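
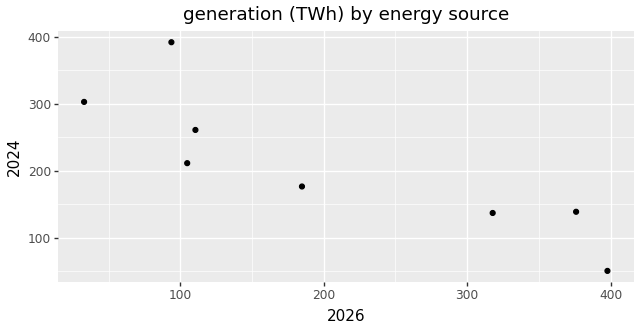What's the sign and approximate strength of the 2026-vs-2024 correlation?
negative, strong

Points are negatively correlated; strong (|r| ≈ 0.9).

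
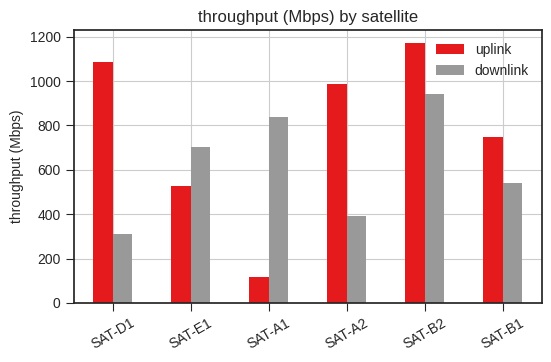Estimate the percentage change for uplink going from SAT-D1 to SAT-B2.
≈ +9.1%

SAT-D1 ≈ 1100, SAT-B2 ≈ 1200; (1200 − 1100) / 1100 ≈ +9.1%.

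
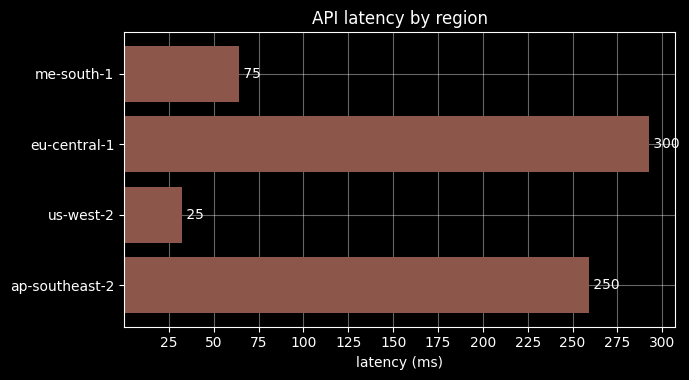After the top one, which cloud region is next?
ap-southeast-2

Top 3: eu-central-1 ≈ 300, ap-southeast-2 ≈ 250, me-south-1 ≈ 75.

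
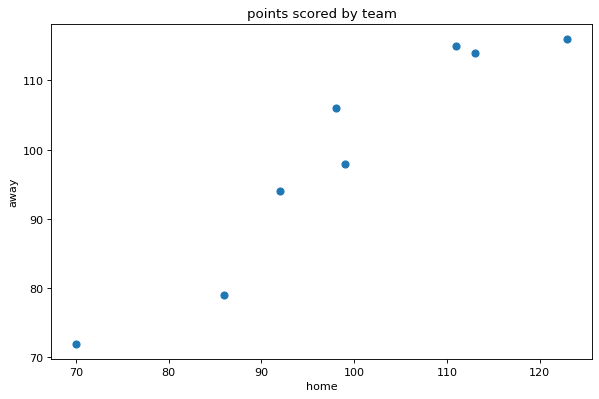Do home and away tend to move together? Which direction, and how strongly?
positive, strong

Points are positively correlated; strong (|r| ≈ 1.0).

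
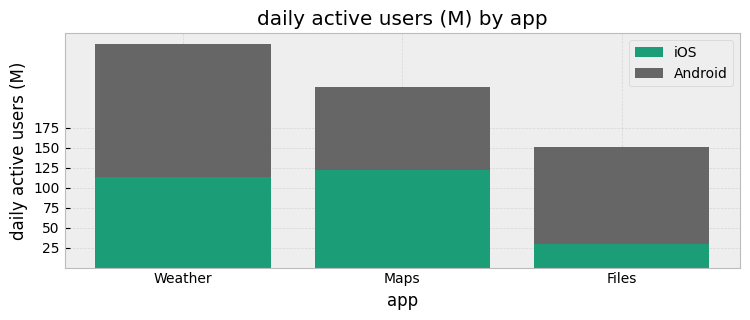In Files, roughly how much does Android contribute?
Android top ≈ 150, bottom ≈ 25; segment ≈ 125.

≈ 125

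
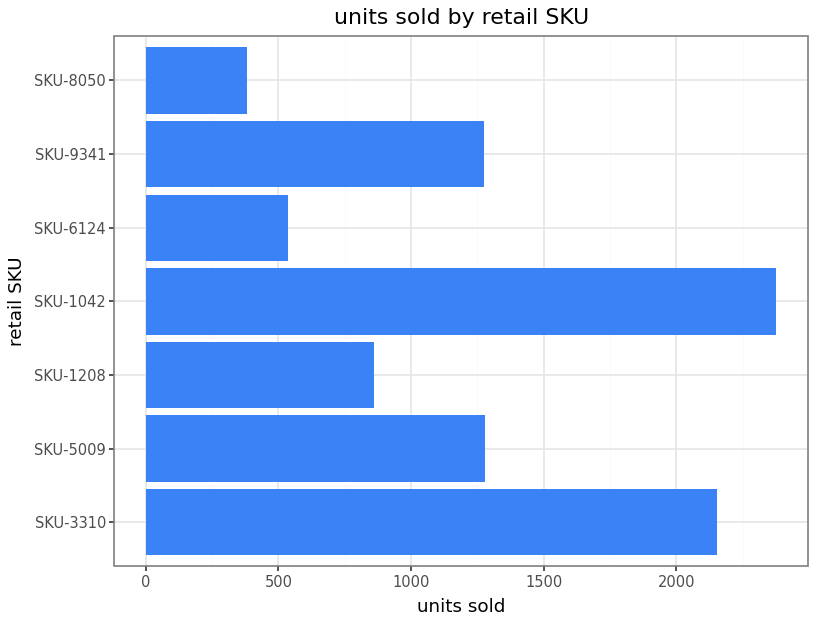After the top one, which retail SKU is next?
SKU-3310

Top 3: SKU-1042 ≈ 2400, SKU-3310 ≈ 2200, SKU-5009 ≈ 1200.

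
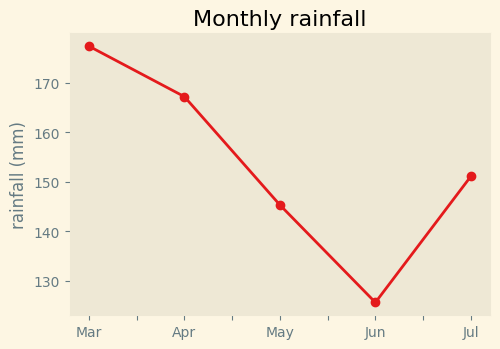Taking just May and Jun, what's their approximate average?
≈ 135

(145 + 125) / 2 ≈ 135.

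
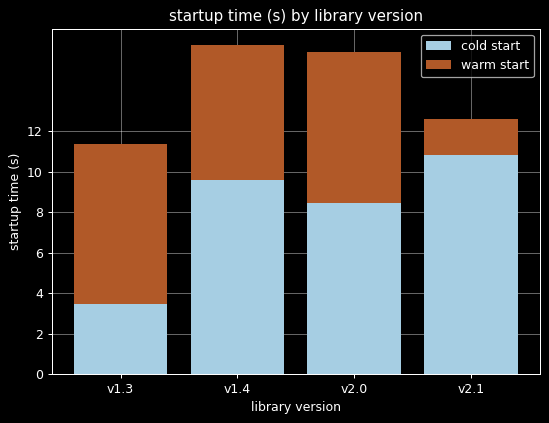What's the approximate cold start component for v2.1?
cold start top ≈ 10, bottom ≈ 0; segment ≈ 10.

≈ 10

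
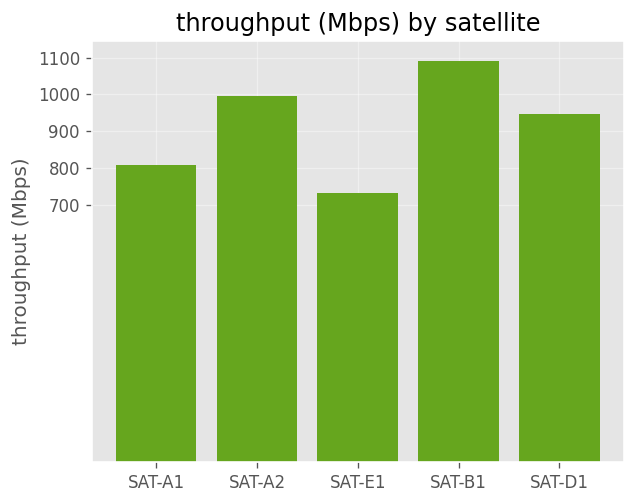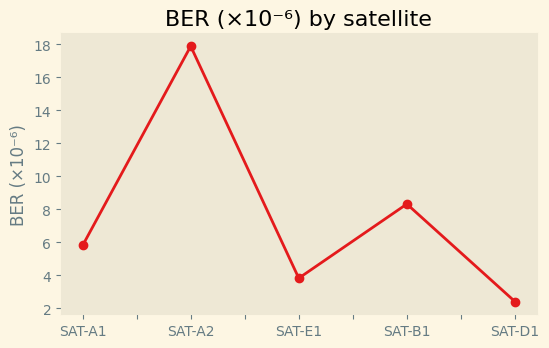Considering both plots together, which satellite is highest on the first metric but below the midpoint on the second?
Chart 2 median BER (×10⁻⁶) ≈ 6; below-median satellites: SAT-E1, SAT-D1. Among those, SAT-D1 has the highest throughput (Mbps) (≈ 900).

SAT-D1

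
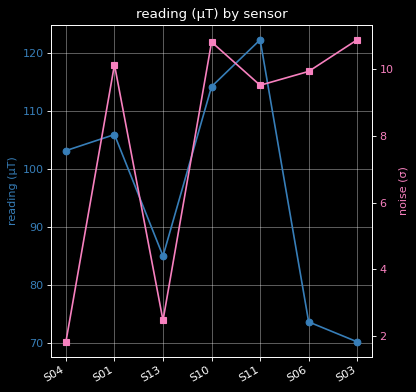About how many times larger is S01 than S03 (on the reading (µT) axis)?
≈ 1.5×

S01 ≈ 105, S03 ≈ 70; 105/70 ≈ 1.5.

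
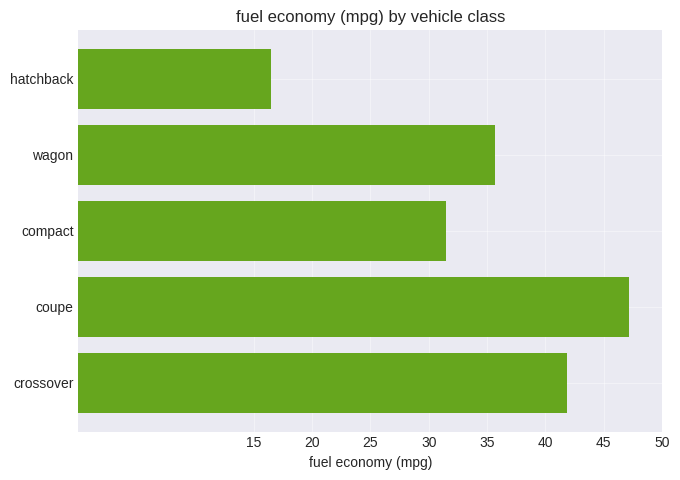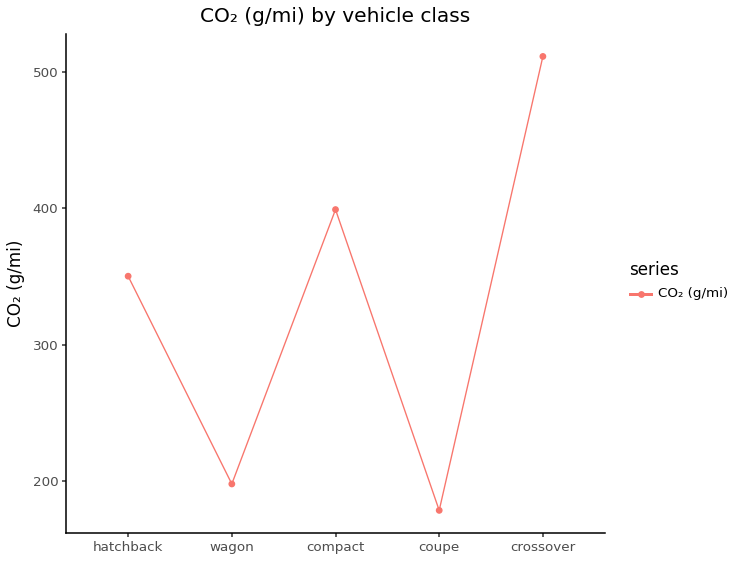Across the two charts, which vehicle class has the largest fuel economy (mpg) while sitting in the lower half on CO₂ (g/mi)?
coupe

Chart 2 median CO₂ (g/mi) ≈ 350; below-median vehicle classes: wagon, coupe. Among those, coupe has the highest fuel economy (mpg) (≈ 45).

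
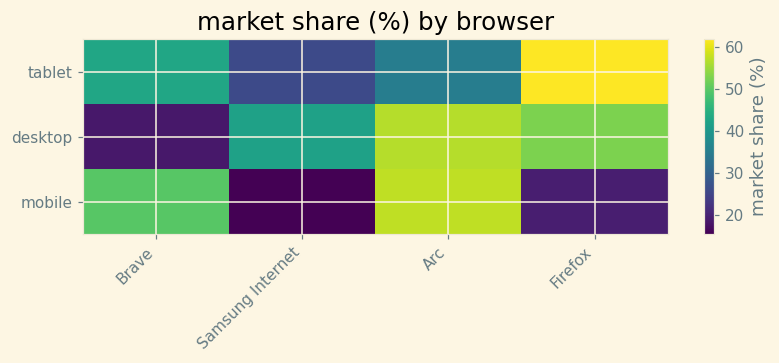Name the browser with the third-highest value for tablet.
Arc

Top 4 for tablet: Firefox ≈ 60, Brave ≈ 45, Arc ≈ 35, Samsung Internet ≈ 25.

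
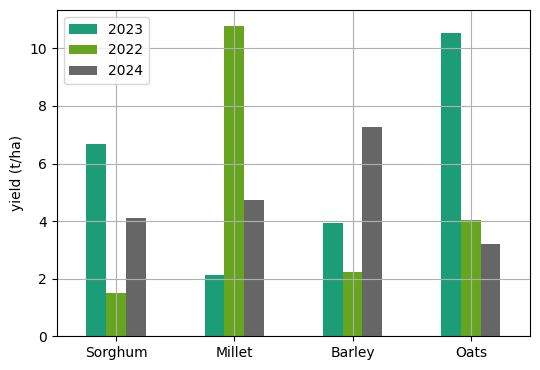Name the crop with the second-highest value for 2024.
Top 3 for 2024: Barley ≈ 7, Millet ≈ 5, Sorghum ≈ 4.

Millet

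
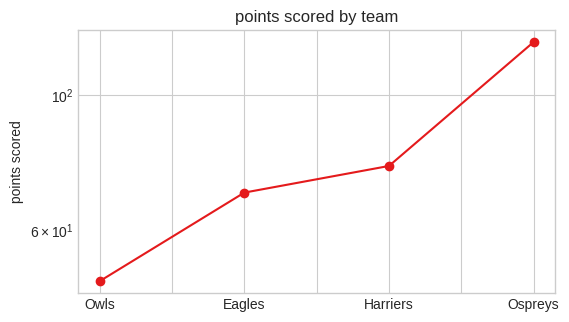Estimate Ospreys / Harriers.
≈ 1.5×

Ospreys ≈ 120, Harriers ≈ 80; 120/80 ≈ 1.5.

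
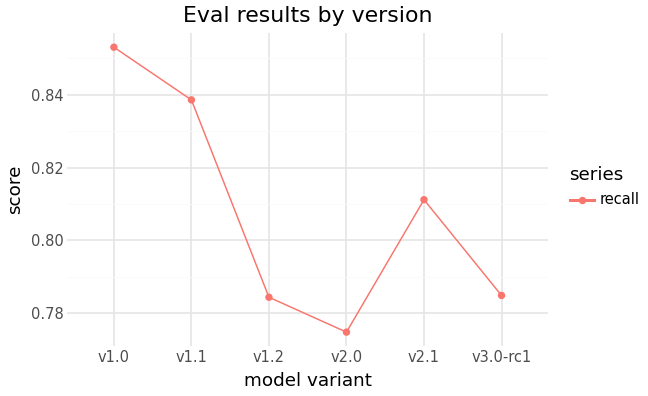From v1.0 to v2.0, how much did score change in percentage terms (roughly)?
≈ -9.4%

v1.0 ≈ 0.85, v2.0 ≈ 0.77; (0.77 − 0.85) / 0.85 ≈ -9.4%.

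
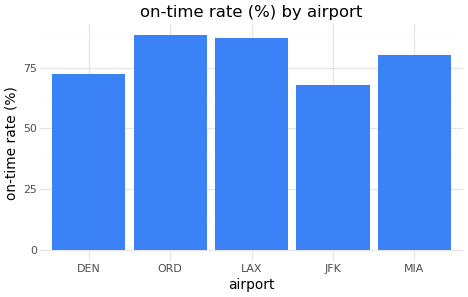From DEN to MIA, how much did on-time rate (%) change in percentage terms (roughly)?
≈ +14.3%

DEN ≈ 70, MIA ≈ 80; (80 − 70) / 70 ≈ +14.3%.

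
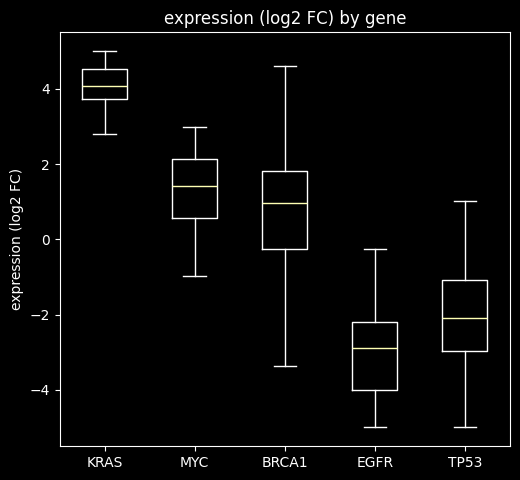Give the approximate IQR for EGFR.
Q3 ≈ -2, Q1 ≈ -4; IQR ≈ 2.

≈ 2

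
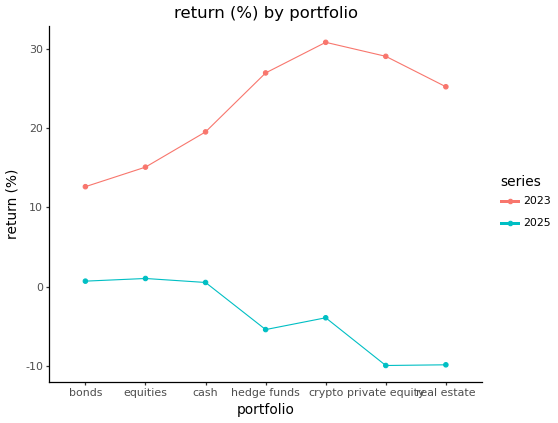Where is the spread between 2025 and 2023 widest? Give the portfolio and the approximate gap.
private equity, ≈ 40 %

private equity: 2025 ≈ -10, 2023 ≈ 30 → gap ≈ 40. Next-largest (real estate) is only ≈ 35.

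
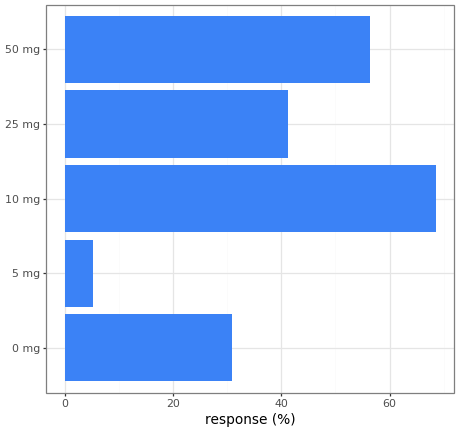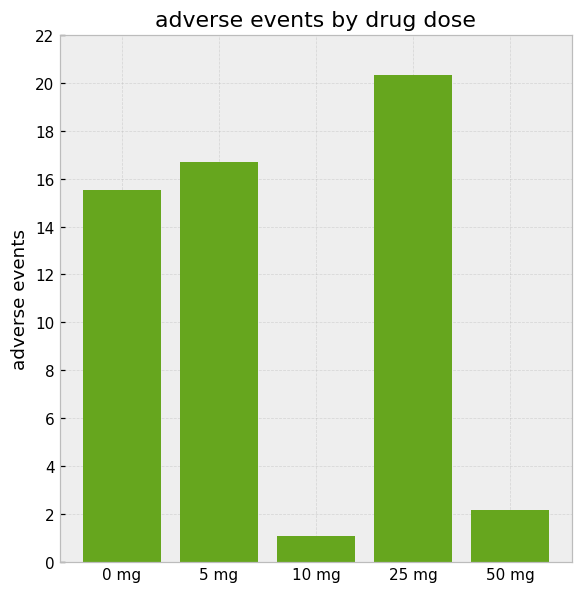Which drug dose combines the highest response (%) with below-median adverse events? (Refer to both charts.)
Chart 2 median adverse events ≈ 16; below-median drug doses: 10 mg, 50 mg. Among those, 10 mg has the highest response (%) (≈ 70).

10 mg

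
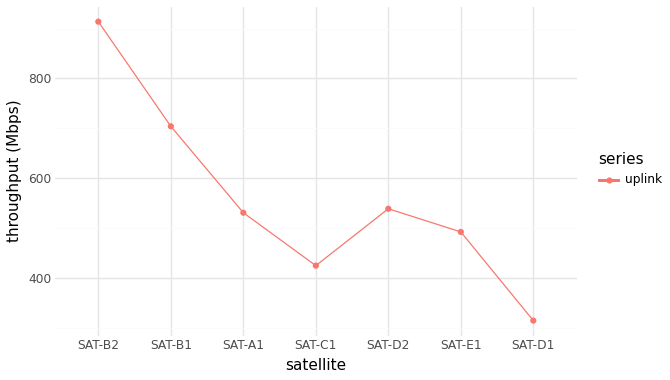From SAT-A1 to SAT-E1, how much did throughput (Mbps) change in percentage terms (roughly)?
≈ -9.1%

SAT-A1 ≈ 550, SAT-E1 ≈ 500; (500 − 550) / 550 ≈ -9.1%.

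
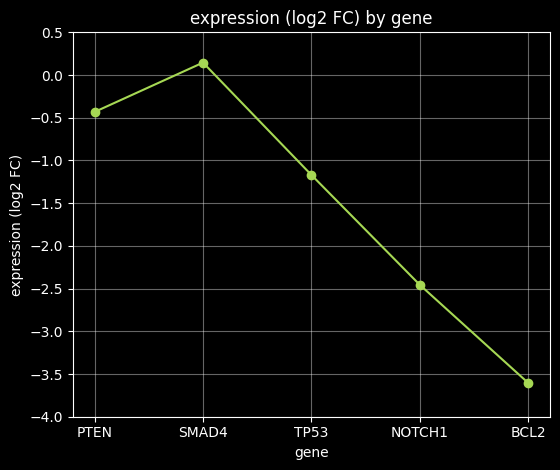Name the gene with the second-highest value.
Top 3: SMAD4 ≈ 0.0, PTEN ≈ -0.5, TP53 ≈ -1.0.

PTEN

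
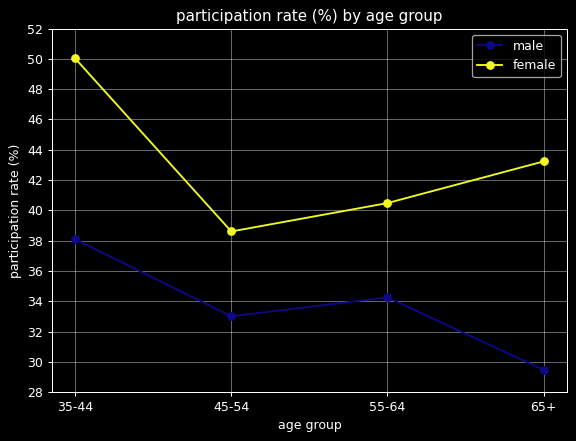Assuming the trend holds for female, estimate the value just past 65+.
Last three: 38, 40, 44 → slope ≈ 3/step → next ≈ 47.

≈ 47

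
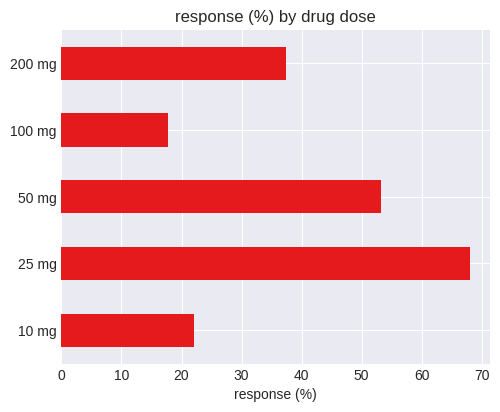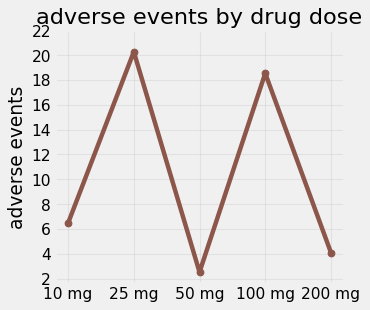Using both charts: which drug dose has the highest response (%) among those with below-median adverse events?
50 mg

Chart 2 median adverse events ≈ 6; below-median drug doses: 50 mg, 200 mg. Among those, 50 mg has the highest response (%) (≈ 50).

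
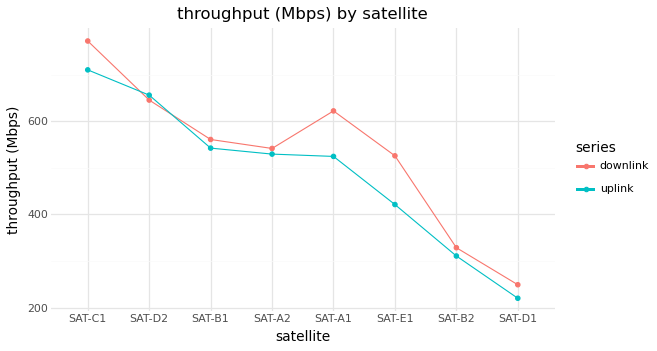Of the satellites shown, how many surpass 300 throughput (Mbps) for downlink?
Above 300: SAT-C1, SAT-D2, SAT-B1, SAT-A2, SAT-A1, SAT-E1, SAT-B2.

7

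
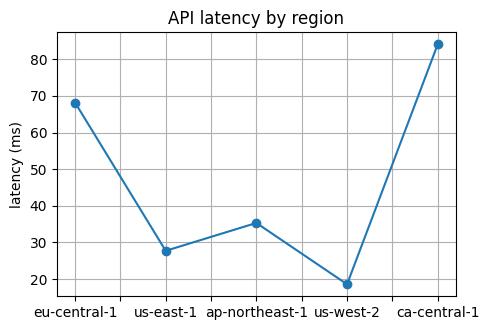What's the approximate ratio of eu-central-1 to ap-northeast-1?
≈ 1.75×

eu-central-1 ≈ 70, ap-northeast-1 ≈ 40; 70/40 ≈ 1.75.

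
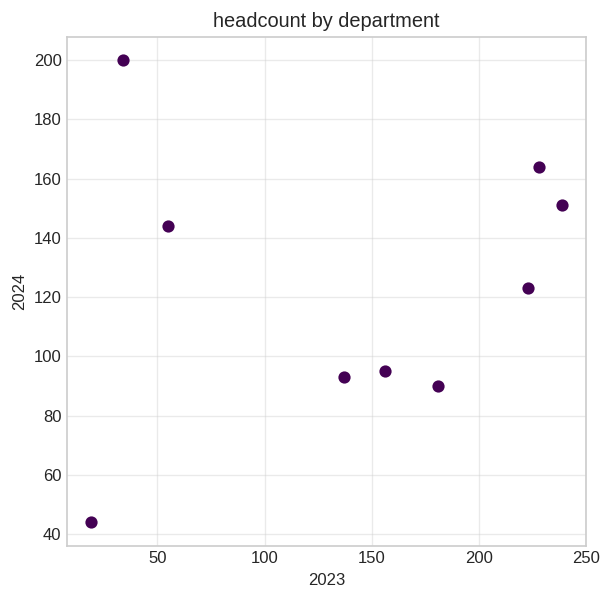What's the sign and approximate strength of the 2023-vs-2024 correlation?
Points are roughly uncorrelated; weak (|r| ≈ 0.1).

no clear correlation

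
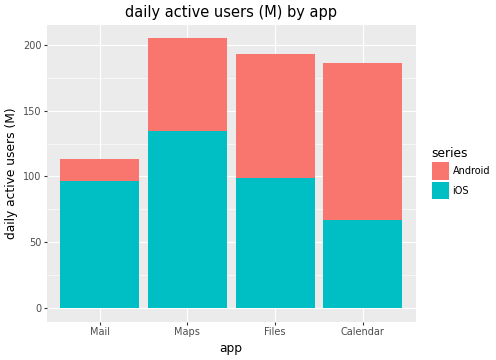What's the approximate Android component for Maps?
Android top ≈ 200, bottom ≈ 140; segment ≈ 60.

≈ 60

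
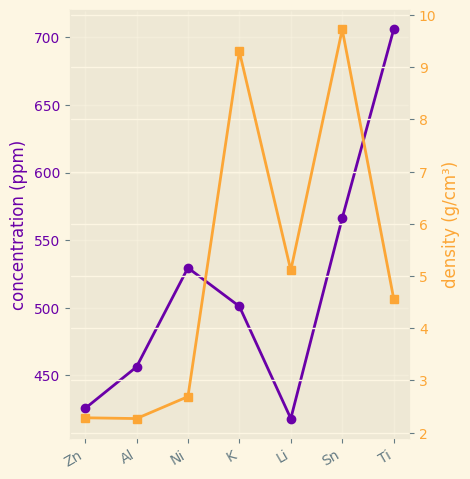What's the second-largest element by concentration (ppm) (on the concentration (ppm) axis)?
Sn

Top 3 (on the concentration (ppm) axis): Ti ≈ 700, Sn ≈ 575, Ni ≈ 525.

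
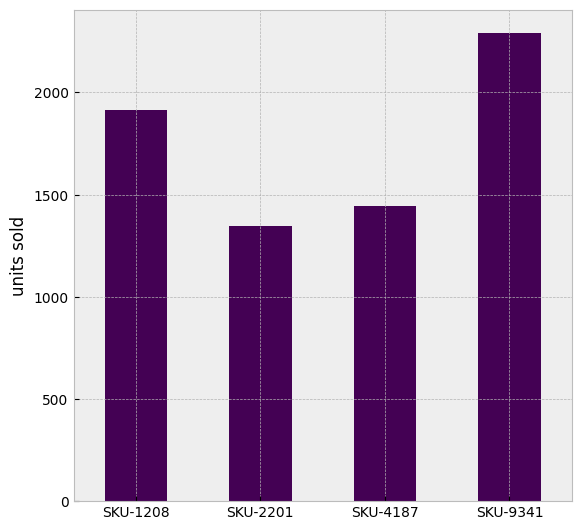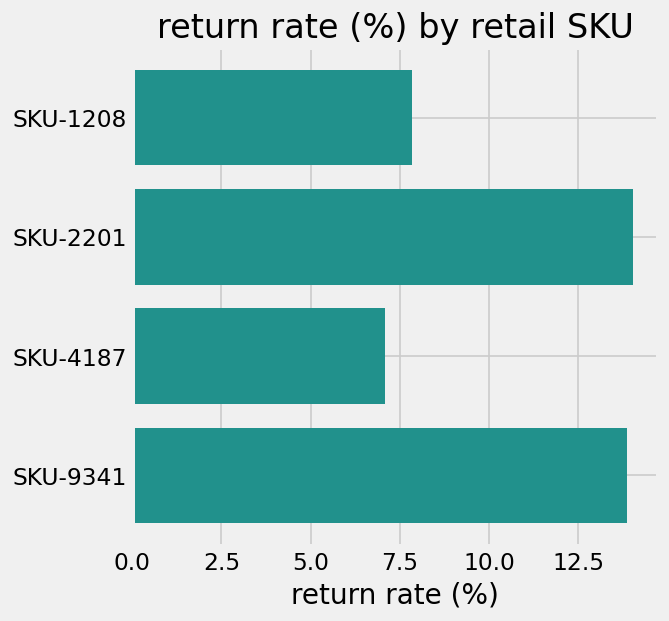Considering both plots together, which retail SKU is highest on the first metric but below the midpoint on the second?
SKU-1208

Chart 2 median return rate (%) ≈ 10; below-median retail SKUs: SKU-1208, SKU-4187. Among those, SKU-1208 has the highest units sold (≈ 2000).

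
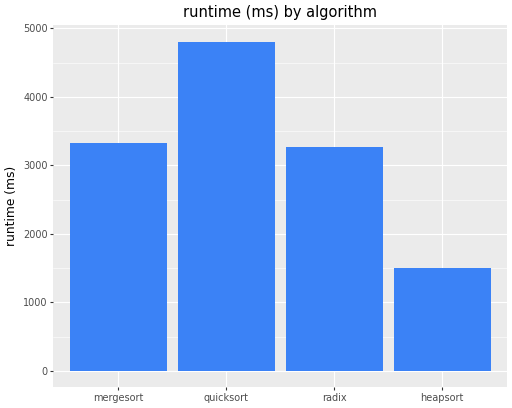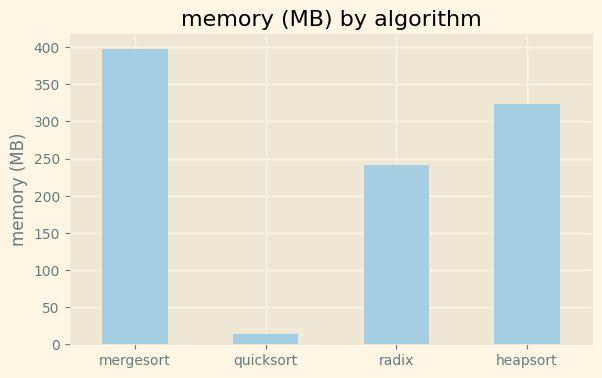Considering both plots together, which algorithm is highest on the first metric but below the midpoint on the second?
quicksort

Chart 2 median memory (MB) ≈ 300; below-median algorithms: quicksort, radix. Among those, quicksort has the highest runtime (ms) (≈ 5000).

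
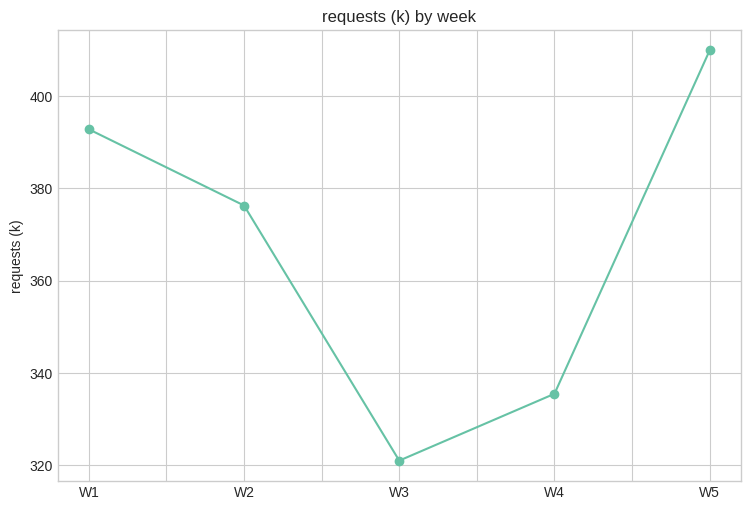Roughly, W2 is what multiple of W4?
≈ 1.12×

W2 ≈ 380, W4 ≈ 340; 380/340 ≈ 1.12.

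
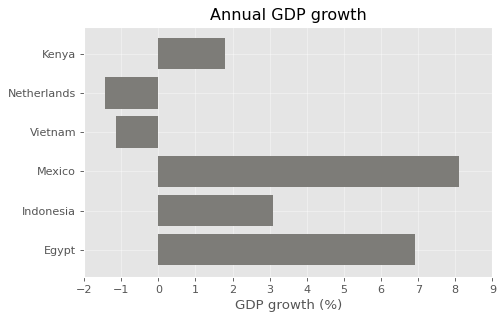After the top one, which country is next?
Egypt

Top 3: Mexico ≈ 8, Egypt ≈ 7, Indonesia ≈ 3.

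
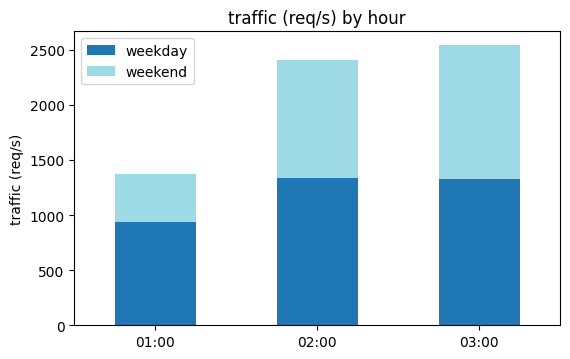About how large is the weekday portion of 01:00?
≈ 1000

weekday top ≈ 1000, bottom ≈ 0; segment ≈ 1000.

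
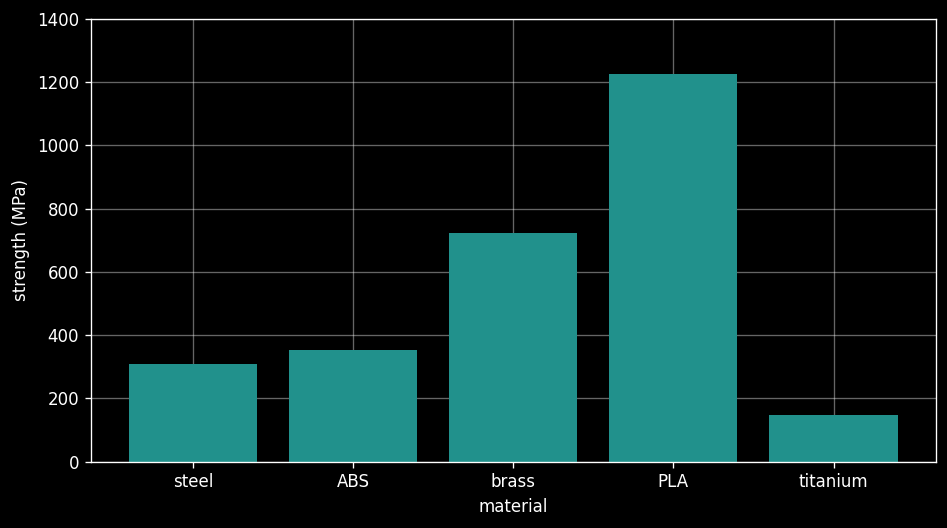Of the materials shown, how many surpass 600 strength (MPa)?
2

Above 600: brass, PLA.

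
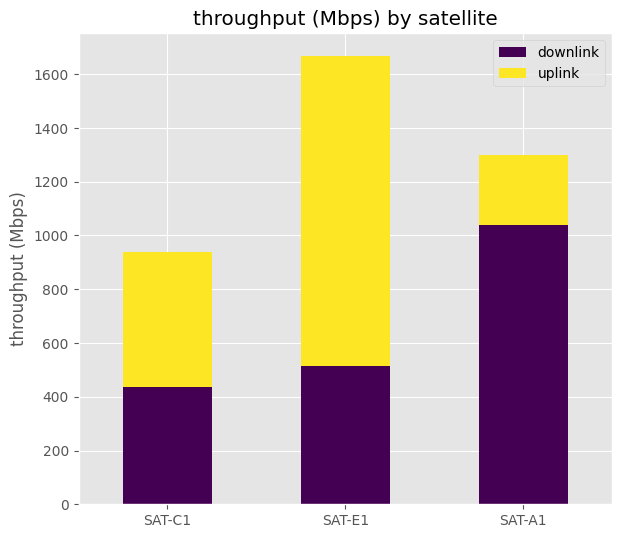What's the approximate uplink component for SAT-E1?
≈ 1000

uplink top ≈ 1600, bottom ≈ 600; segment ≈ 1000.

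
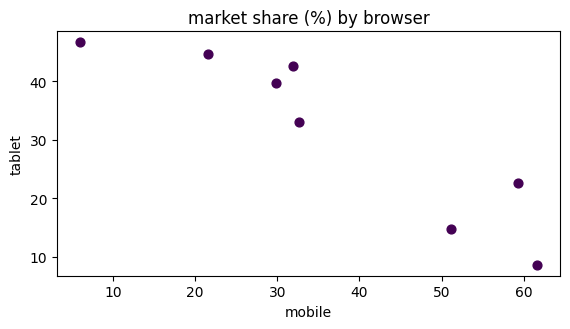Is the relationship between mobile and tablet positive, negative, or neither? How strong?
negative, strong

Points are negatively correlated; strong (|r| ≈ 0.9).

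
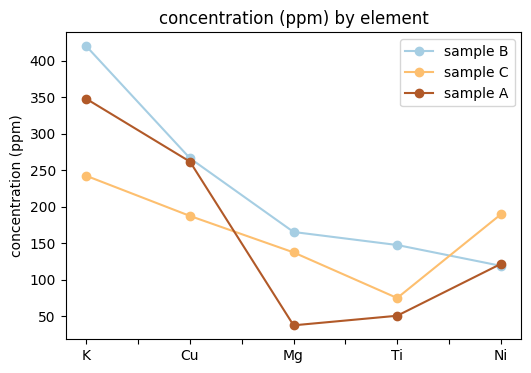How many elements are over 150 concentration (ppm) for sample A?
Above 150: K, Cu.

2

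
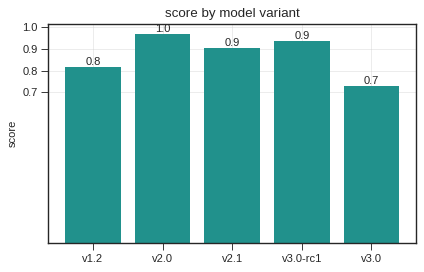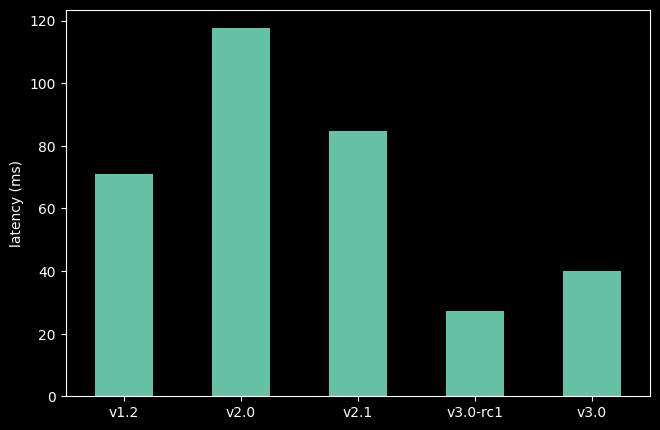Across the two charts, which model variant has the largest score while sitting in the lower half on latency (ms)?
Chart 2 median latency (ms) ≈ 80; below-median model variants: v3.0-rc1, v3.0. Among those, v3.0-rc1 has the highest score (≈ 0.9).

v3.0-rc1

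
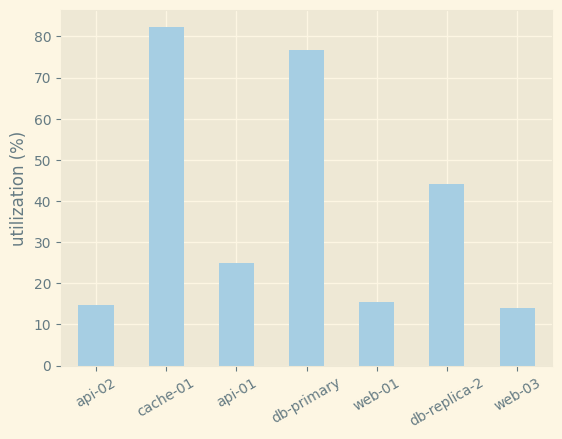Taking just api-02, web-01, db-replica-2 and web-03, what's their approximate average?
≈ 20

(10 + 20 + 40 + 10) / 4 ≈ 20.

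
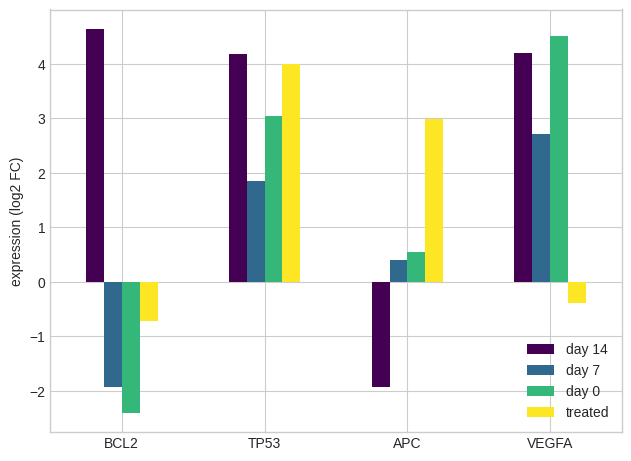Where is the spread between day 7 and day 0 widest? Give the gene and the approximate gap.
VEGFA: day 7 ≈ 3, day 0 ≈ 5 → gap ≈ 2. Next-largest (TP53) is only ≈ 1.

VEGFA, ≈ 2 log2 FC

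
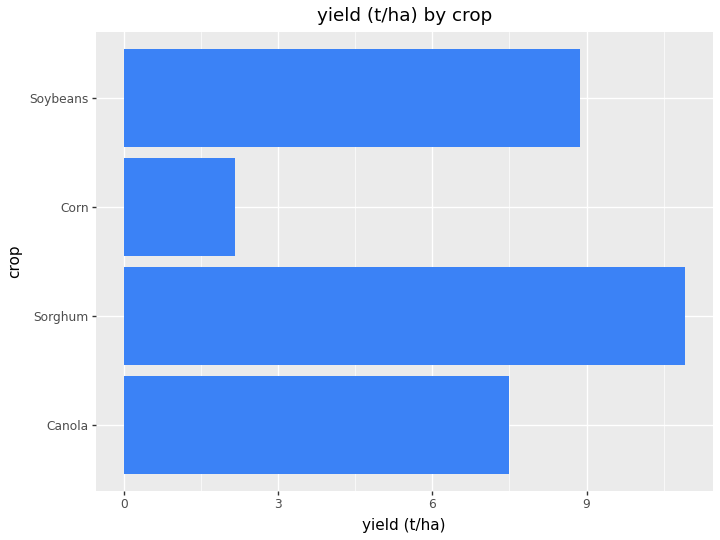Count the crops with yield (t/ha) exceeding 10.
Above 10: Sorghum.

1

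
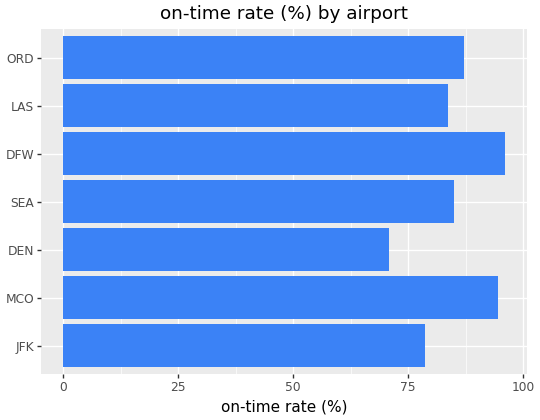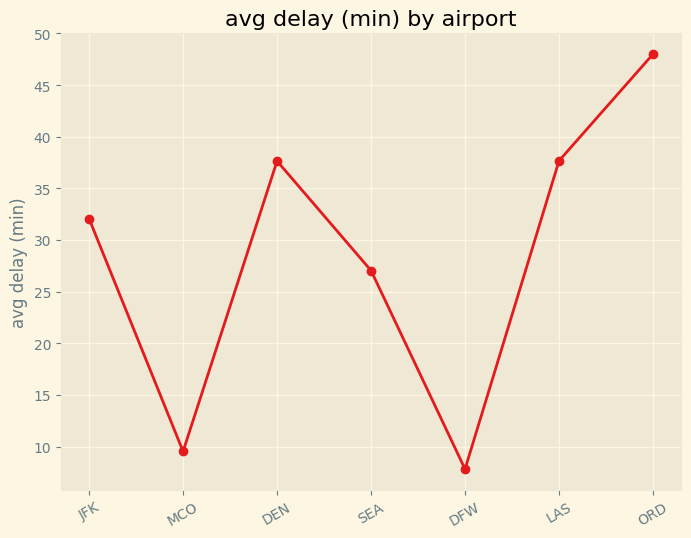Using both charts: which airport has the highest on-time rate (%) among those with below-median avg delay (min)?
DFW

Chart 2 median avg delay (min) ≈ 30; below-median airports: MCO, SEA, DFW. Among those, DFW has the highest on-time rate (%) (≈ 100).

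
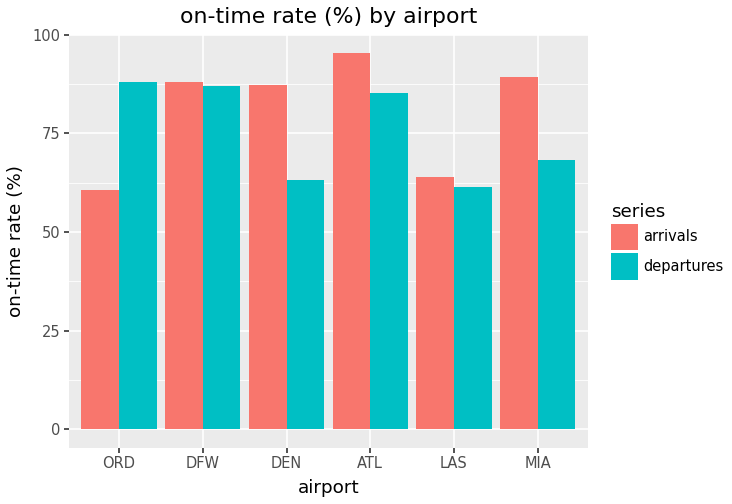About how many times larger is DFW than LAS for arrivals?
DFW ≈ 90, LAS ≈ 60; 90/60 ≈ 1.5.

≈ 1.5×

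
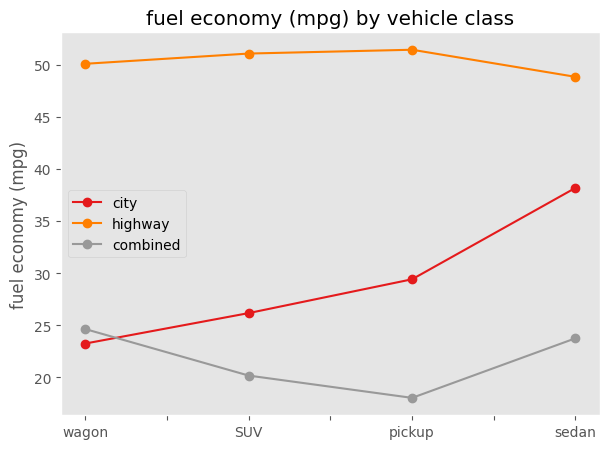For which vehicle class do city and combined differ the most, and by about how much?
sedan: city ≈ 40, combined ≈ 25 → gap ≈ 15. Next-largest (pickup) is only ≈ 10.

sedan, ≈ 15 mpg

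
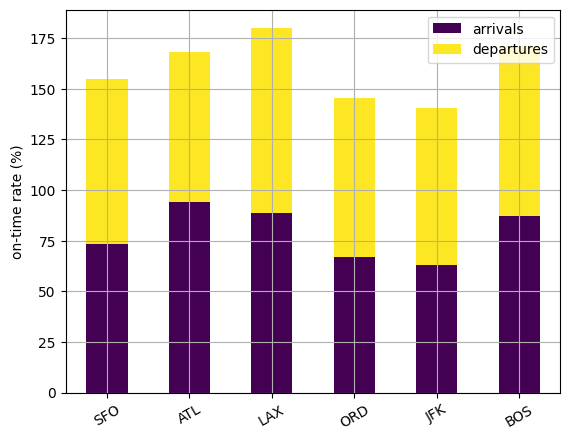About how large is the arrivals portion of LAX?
arrivals top ≈ 80, bottom ≈ 0; segment ≈ 80.

≈ 80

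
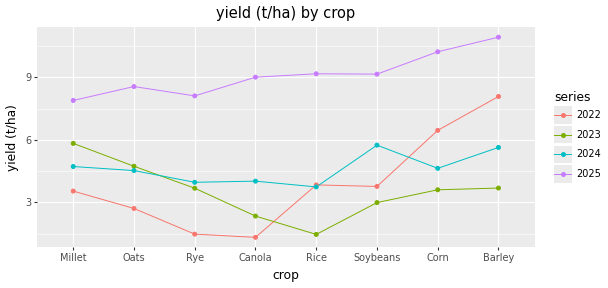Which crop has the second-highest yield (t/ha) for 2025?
Top 3 for 2025: Barley ≈ 11, Corn ≈ 10, Rice ≈ 9.

Corn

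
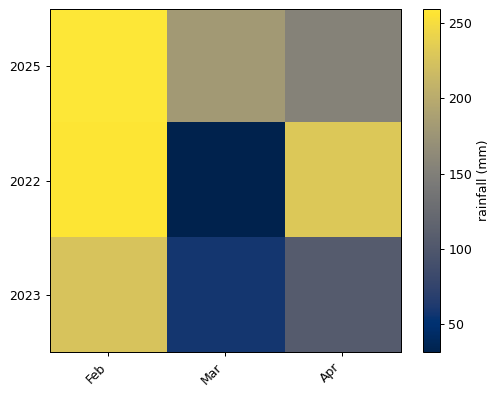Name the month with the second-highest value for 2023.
Apr

Top 3 for 2023: Feb ≈ 220, Apr ≈ 100, Mar ≈ 60.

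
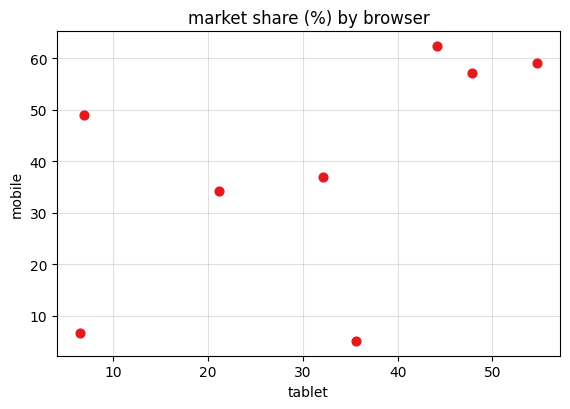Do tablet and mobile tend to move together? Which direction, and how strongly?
Points are positively correlated; moderate (|r| ≈ 0.5).

positive, moderate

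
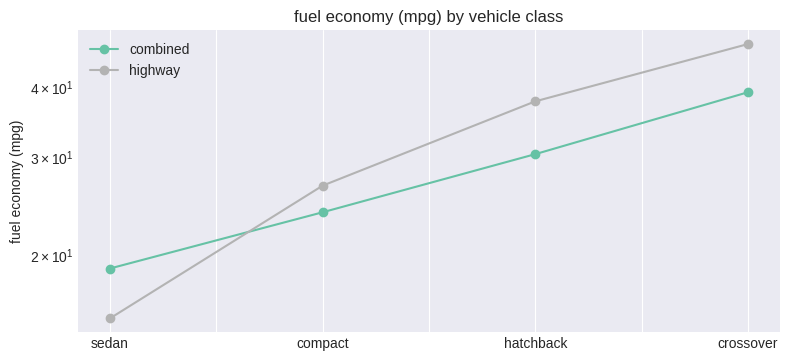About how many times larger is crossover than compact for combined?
crossover ≈ 40, compact ≈ 25; 40/25 ≈ 1.6.

≈ 1.6×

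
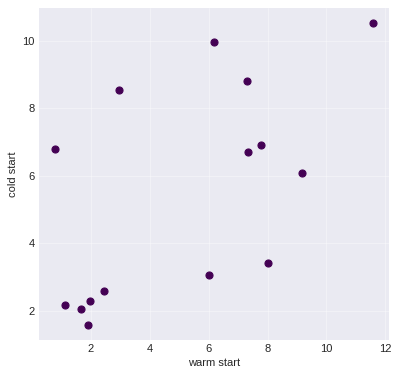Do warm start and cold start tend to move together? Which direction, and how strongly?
Points are positively correlated; moderate (|r| ≈ 0.6).

positive, moderate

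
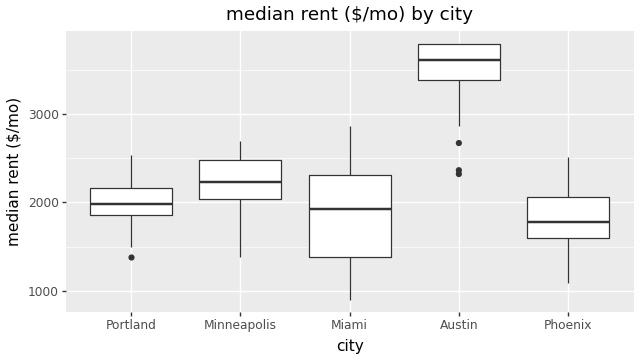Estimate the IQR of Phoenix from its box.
≈ 400

Q3 ≈ 2000, Q1 ≈ 1600; IQR ≈ 400.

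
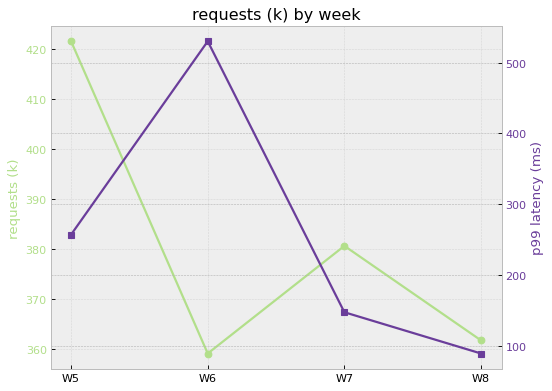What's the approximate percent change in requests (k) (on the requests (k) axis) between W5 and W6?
W5 ≈ 420, W6 ≈ 360; (360 − 420) / 420 ≈ -14.3%.

≈ -14.3%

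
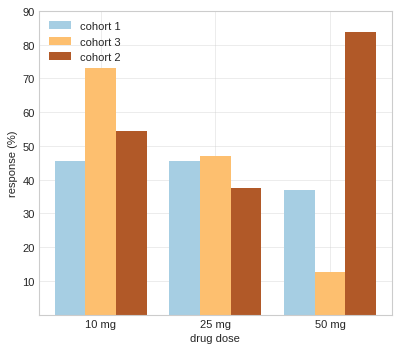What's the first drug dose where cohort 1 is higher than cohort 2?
10 mg: cohort 1 ≈ 50 vs cohort 2 ≈ 50 (not yet); 25 mg: cohort 1 ≈ 50 vs cohort 2 ≈ 40 (first crossover).

25 mg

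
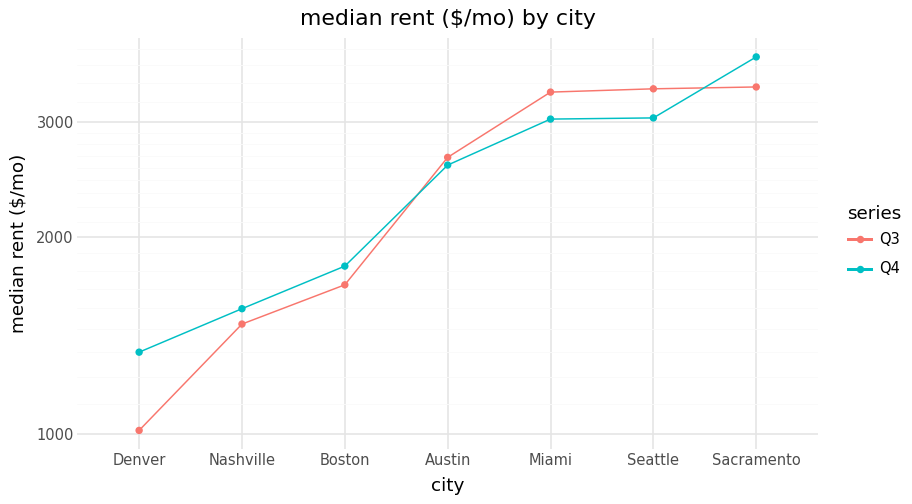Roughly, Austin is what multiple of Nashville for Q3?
Austin ≈ 2500, Nashville ≈ 1500; 2500/1500 ≈ 1.67.

≈ 1.67×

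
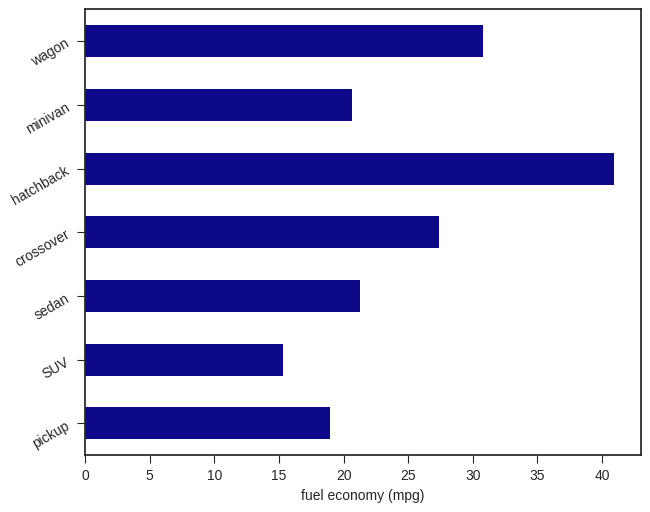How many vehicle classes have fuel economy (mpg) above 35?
Above 35: hatchback.

1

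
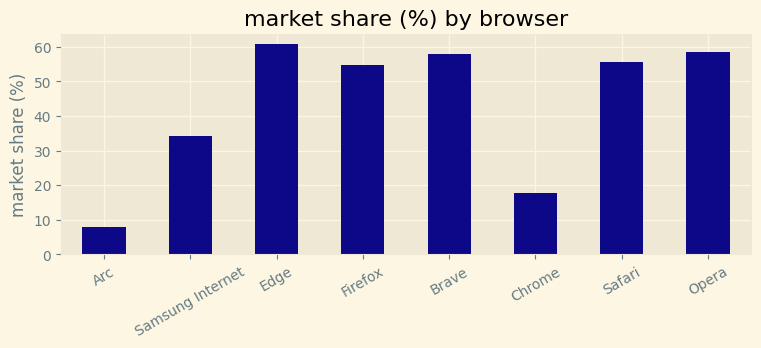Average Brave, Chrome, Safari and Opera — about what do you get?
≈ 50

(60 + 20 + 60 + 60) / 4 ≈ 50.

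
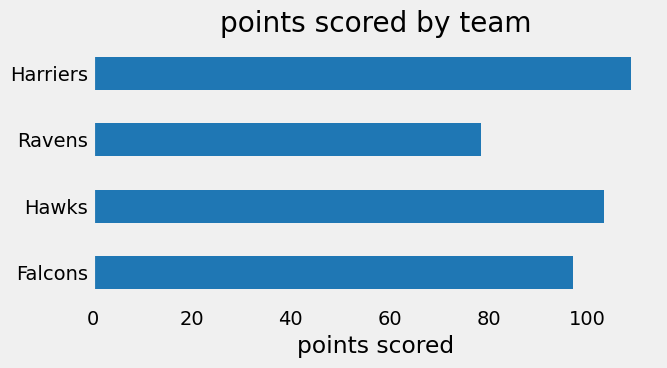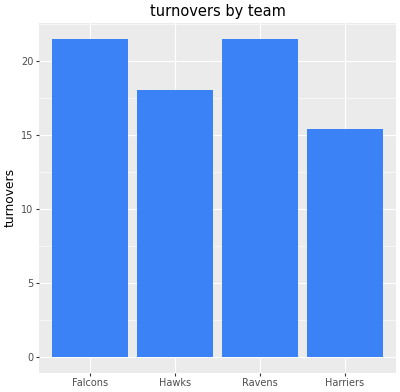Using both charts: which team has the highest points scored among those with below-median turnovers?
Harriers

Chart 2 median turnovers ≈ 20; below-median teams: Hawks, Harriers. Among those, Harriers has the highest points scored (≈ 110).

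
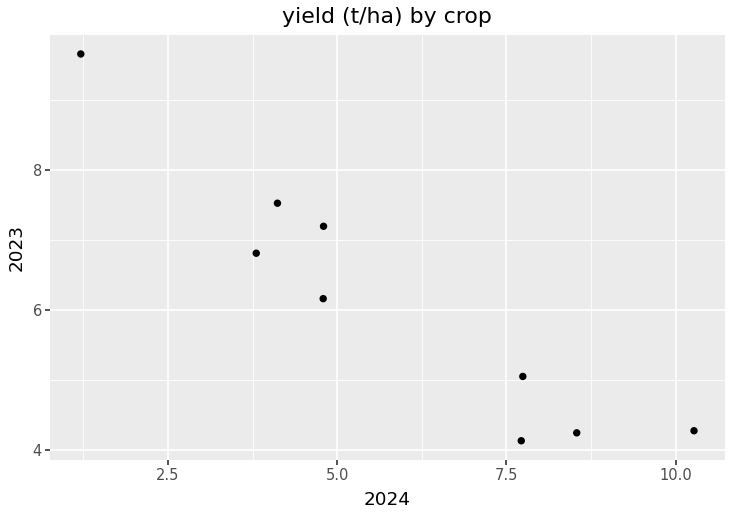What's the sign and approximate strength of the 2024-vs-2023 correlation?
negative, strong

Points are negatively correlated; strong (|r| ≈ 0.9).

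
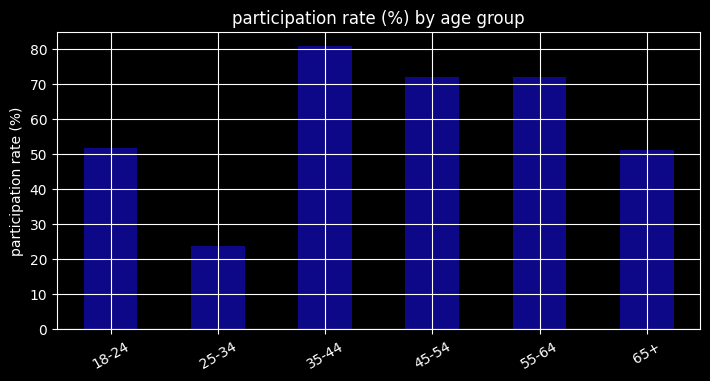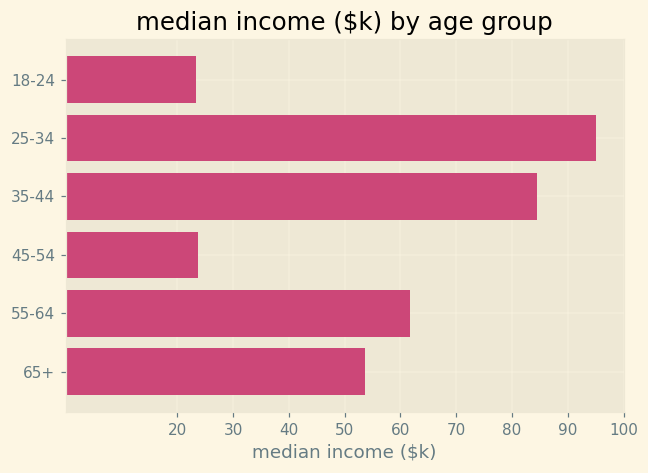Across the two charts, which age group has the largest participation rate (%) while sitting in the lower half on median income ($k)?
45-54

Chart 2 median median income ($k) ≈ 60; below-median age groups: 18-24, 45-54, 65+. Among those, 45-54 has the highest participation rate (%) (≈ 70).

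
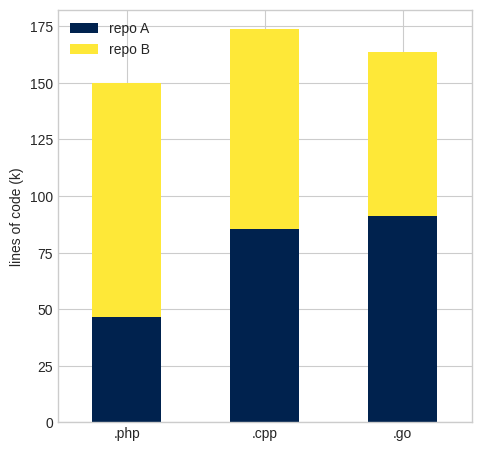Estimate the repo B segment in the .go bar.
repo B top ≈ 160, bottom ≈ 100; segment ≈ 60.

≈ 60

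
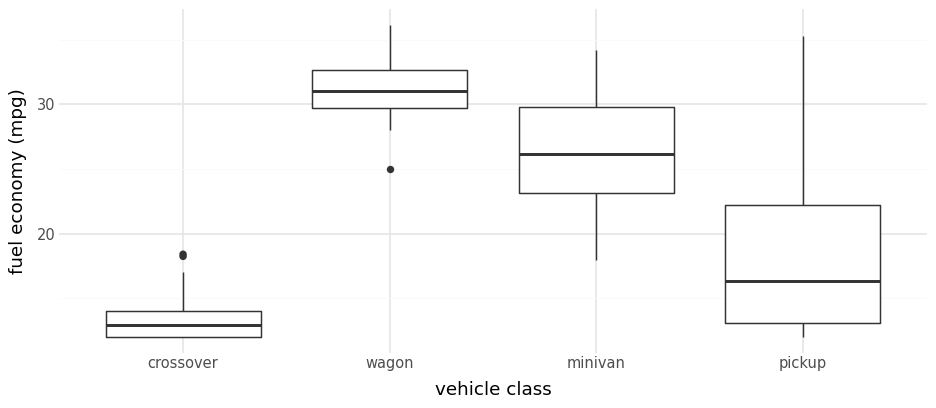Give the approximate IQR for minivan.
≈ 6

Q3 ≈ 30, Q1 ≈ 24; IQR ≈ 6.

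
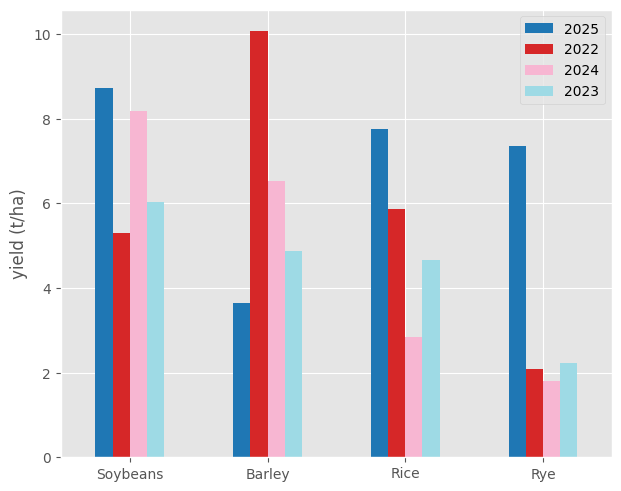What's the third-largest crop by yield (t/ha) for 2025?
Rye

Top 4 for 2025: Soybeans ≈ 9, Rice ≈ 8, Rye ≈ 7, Barley ≈ 4.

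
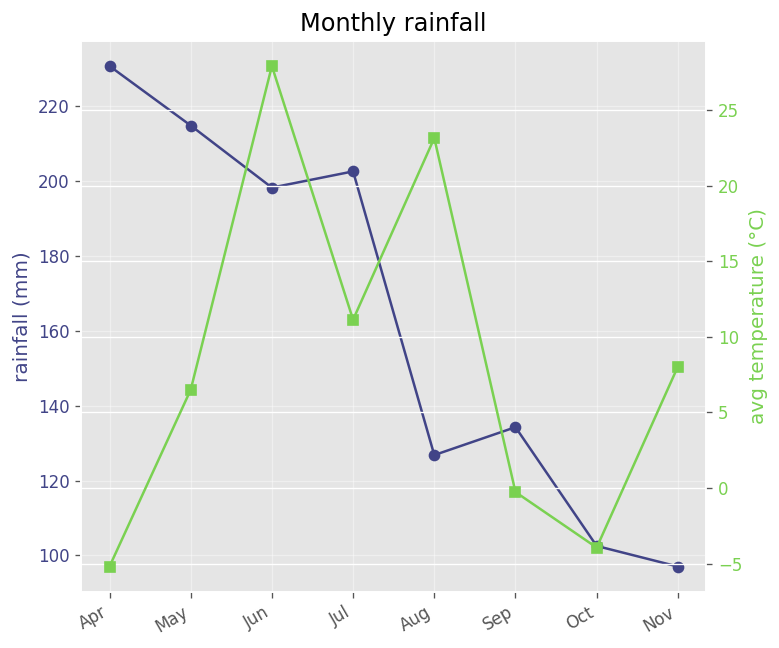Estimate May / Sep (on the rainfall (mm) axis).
≈ 1.57×

May ≈ 220, Sep ≈ 140; 220/140 ≈ 1.57.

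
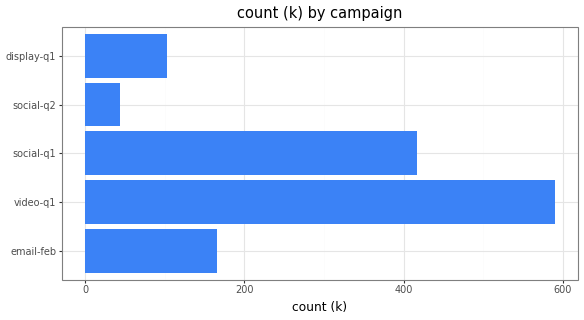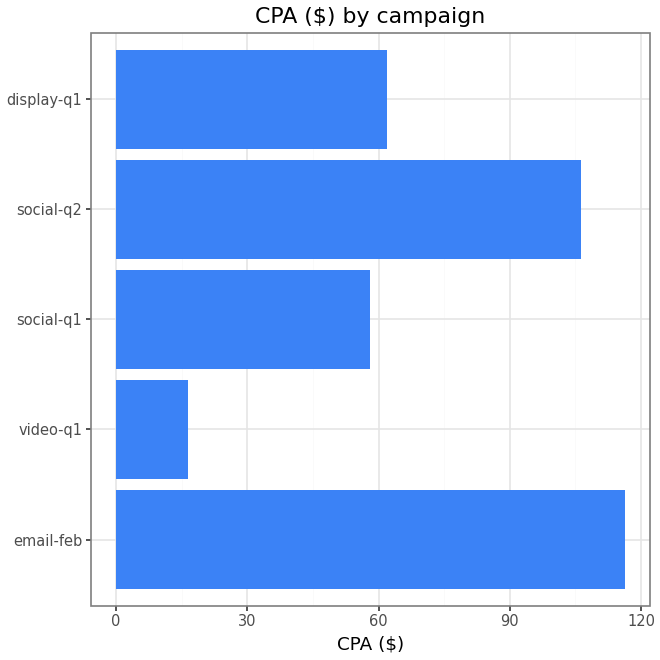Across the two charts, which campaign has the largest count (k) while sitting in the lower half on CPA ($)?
video-q1

Chart 2 median CPA ($) ≈ 60; below-median campaigns: video-q1, social-q1. Among those, video-q1 has the highest count (k) (≈ 600).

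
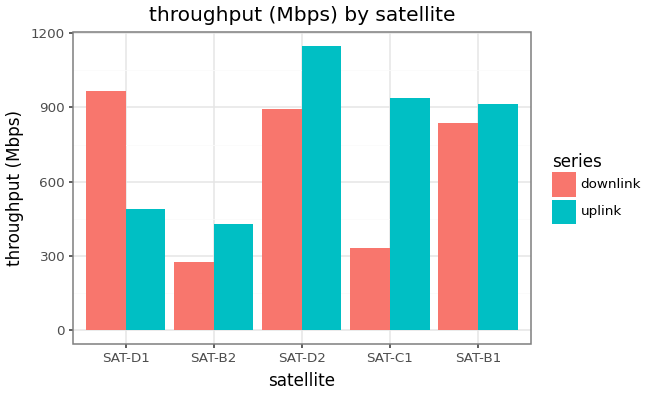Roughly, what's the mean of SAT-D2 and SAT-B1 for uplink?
≈ 1000

(1100 + 900) / 2 ≈ 1000.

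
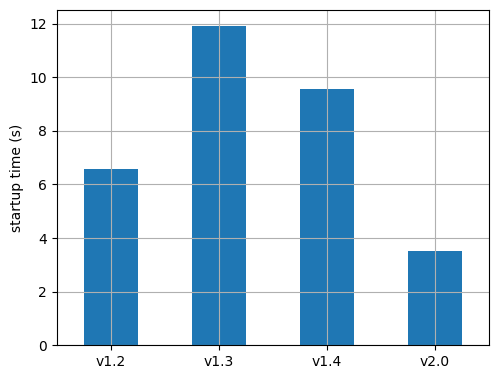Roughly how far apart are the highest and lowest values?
≈ 8

Max v1.3 ≈ 12, min v2.0 ≈ 4; range ≈ 8.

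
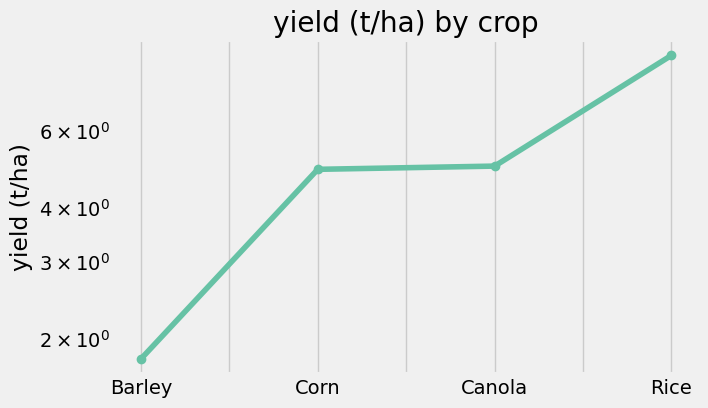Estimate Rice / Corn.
Rice ≈ 9, Corn ≈ 5; 9/5 ≈ 1.8.

≈ 1.8×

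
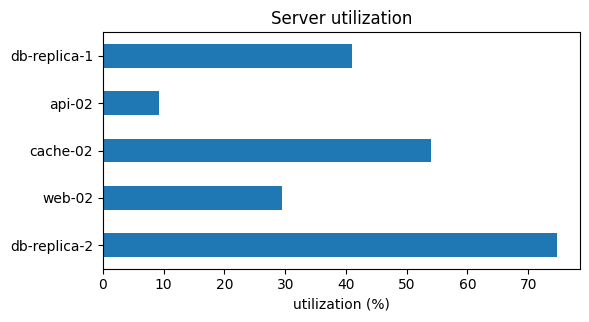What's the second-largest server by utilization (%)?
cache-02

Top 3: db-replica-2 ≈ 70, cache-02 ≈ 50, db-replica-1 ≈ 40.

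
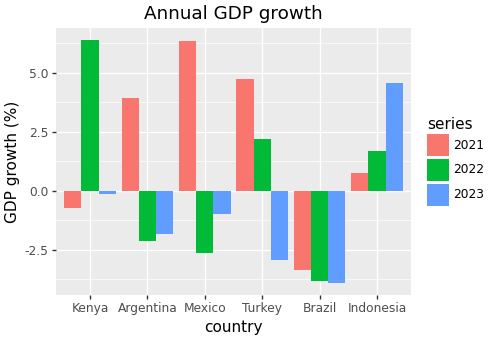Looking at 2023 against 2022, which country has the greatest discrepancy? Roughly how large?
Kenya, ≈ 6 %

Kenya: 2023 ≈ 0, 2022 ≈ 6 → gap ≈ 6. Next-largest (Turkey) is only ≈ 5.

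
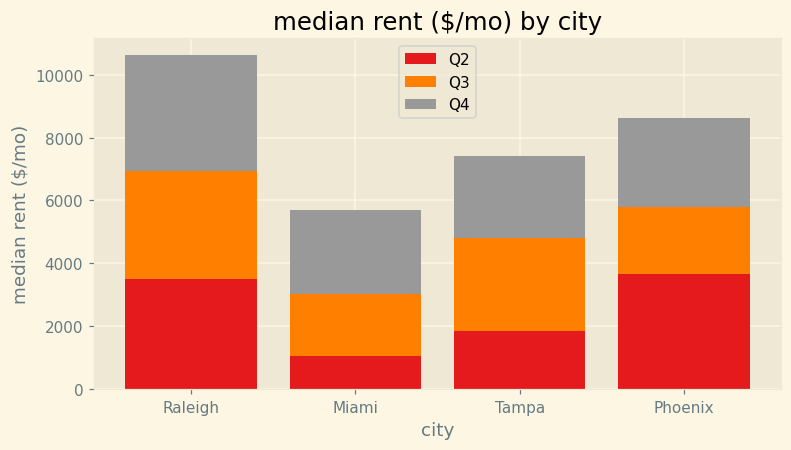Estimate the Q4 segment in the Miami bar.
≈ 3000

Q4 top ≈ 6000, bottom ≈ 3000; segment ≈ 3000.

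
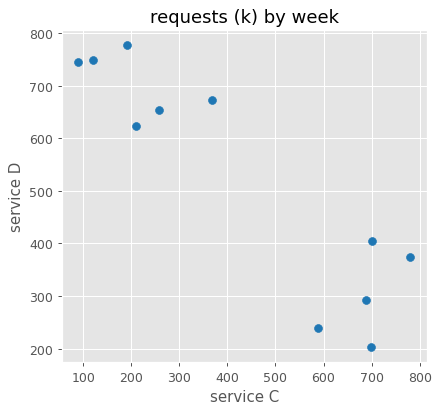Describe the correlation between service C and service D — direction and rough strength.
negative, strong

Points are negatively correlated; strong (|r| ≈ 0.9).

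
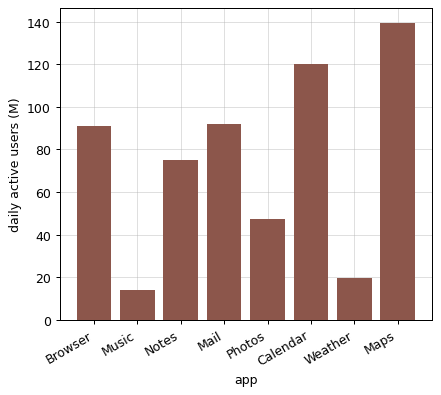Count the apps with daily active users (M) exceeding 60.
5

Above 60: Browser, Notes, Mail, Calendar, Maps.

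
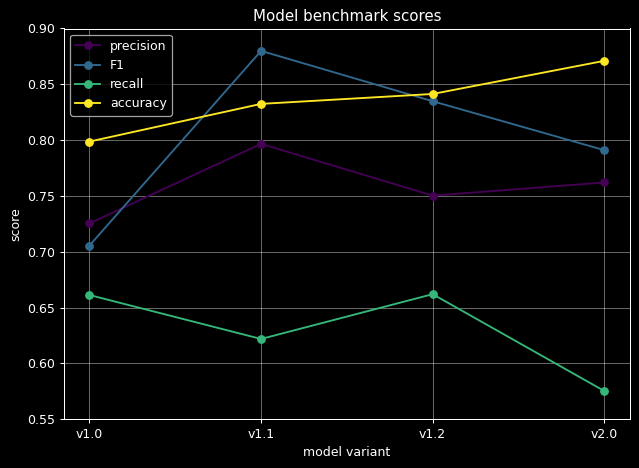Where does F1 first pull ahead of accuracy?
v1.1

v1.0: F1 ≈ 0.70 vs accuracy ≈ 0.80 (not yet); v1.1: F1 ≈ 0.90 vs accuracy ≈ 0.85 (first crossover).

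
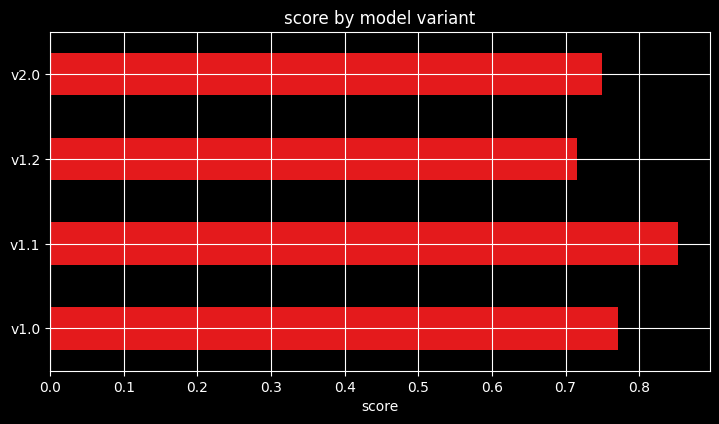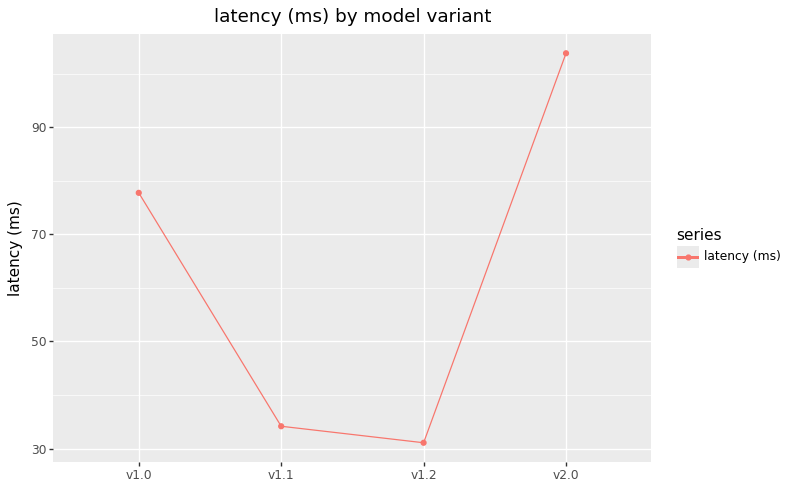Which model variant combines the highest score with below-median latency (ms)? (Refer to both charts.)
v1.1

Chart 2 median latency (ms) ≈ 60; below-median model variants: v1.1, v1.2. Among those, v1.1 has the highest score (≈ 0.9).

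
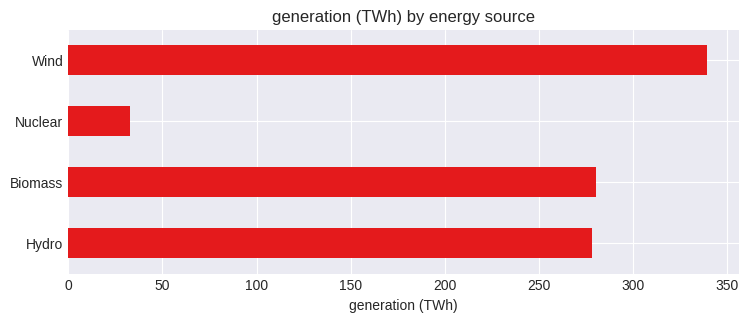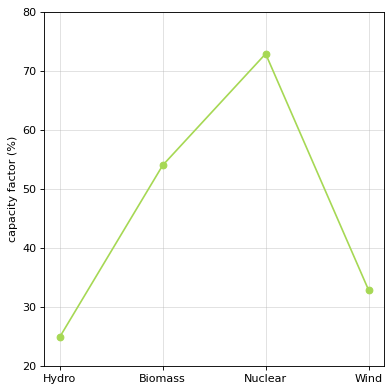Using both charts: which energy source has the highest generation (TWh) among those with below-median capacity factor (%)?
Wind

Chart 2 median capacity factor (%) ≈ 40; below-median energy sources: Hydro, Wind. Among those, Wind has the highest generation (TWh) (≈ 350).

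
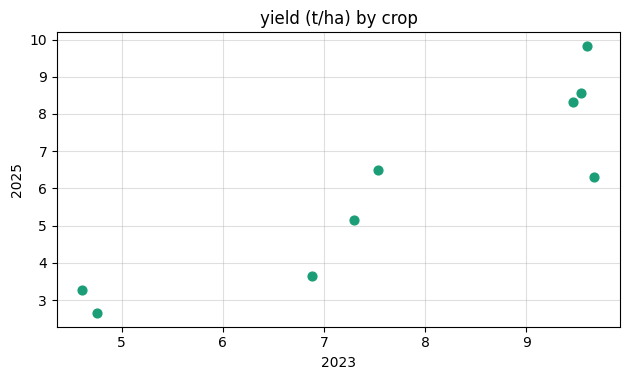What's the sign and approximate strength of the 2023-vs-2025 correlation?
Points are positively correlated; strong (|r| ≈ 0.9).

positive, strong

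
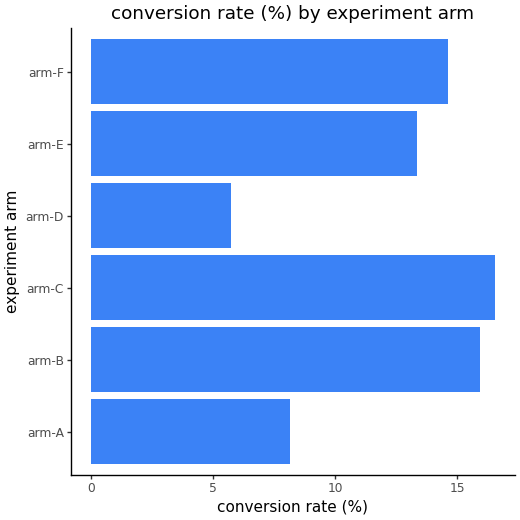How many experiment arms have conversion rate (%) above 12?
Above 12: arm-B, arm-C, arm-E, arm-F.

4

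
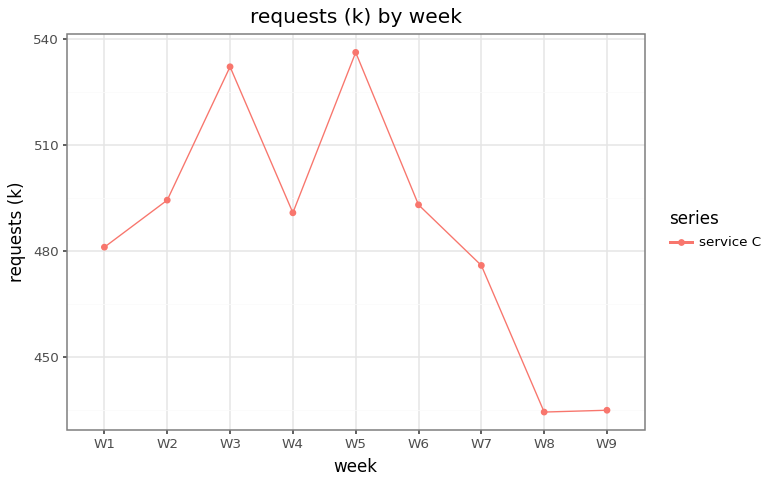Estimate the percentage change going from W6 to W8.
≈ -12.2%

W6 ≈ 490, W8 ≈ 430; (430 − 490) / 490 ≈ -12.2%.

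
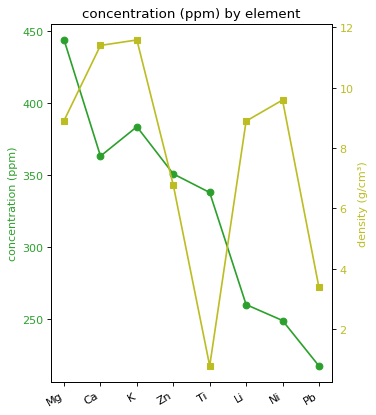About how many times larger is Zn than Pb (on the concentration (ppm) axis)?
Zn ≈ 360, Pb ≈ 220; 360/220 ≈ 1.64.

≈ 1.64×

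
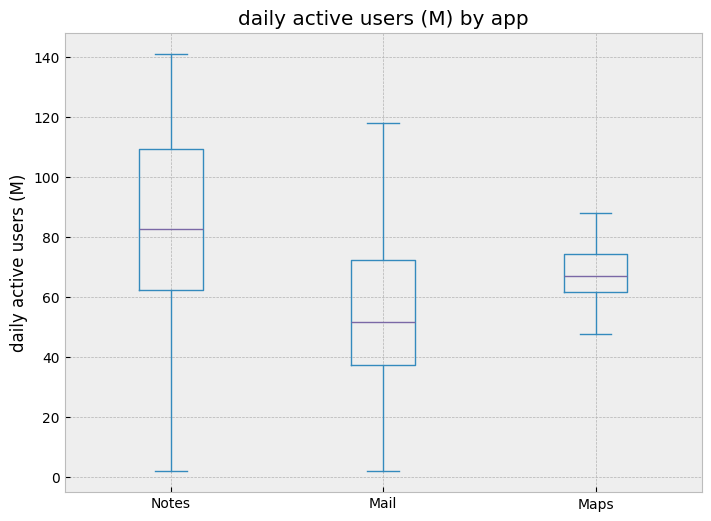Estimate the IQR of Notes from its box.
Q3 ≈ 110, Q1 ≈ 60; IQR ≈ 50.

≈ 50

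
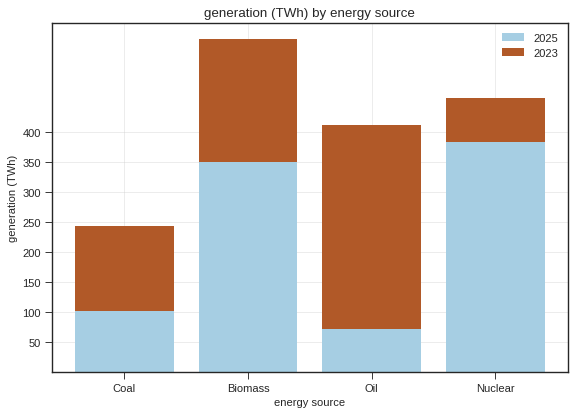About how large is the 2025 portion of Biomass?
≈ 350

2025 top ≈ 350, bottom ≈ 0; segment ≈ 350.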